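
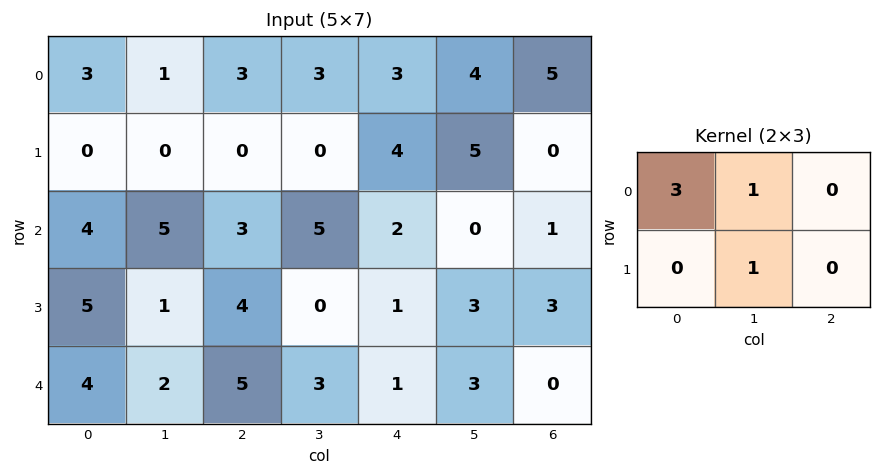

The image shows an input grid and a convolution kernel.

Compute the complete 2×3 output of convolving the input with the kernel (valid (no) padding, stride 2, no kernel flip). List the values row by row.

10 12 18
18 14 9

Output[0,0]: The receptive field on the input at this output position is [3 1 3 / 0 0 0]. Elementwise product with the kernel and sum: 3·3 + 1·1 + 0·1.
Output[0,1]: The receptive field on the input at this output position is [3 3 3 / 0 0 4]. Elementwise product with the kernel and sum: 3·3 + 3·1 + 0·1.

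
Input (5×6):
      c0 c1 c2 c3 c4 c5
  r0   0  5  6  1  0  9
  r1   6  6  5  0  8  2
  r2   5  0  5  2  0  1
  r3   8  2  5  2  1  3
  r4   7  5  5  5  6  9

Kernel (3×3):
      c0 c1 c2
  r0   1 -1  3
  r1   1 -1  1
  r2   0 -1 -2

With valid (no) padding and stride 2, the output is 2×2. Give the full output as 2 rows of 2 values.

8 16
16 -10

Output[0,0]: The receptive field on the input at this output position is [0 5 6 / 6 6 5 / 5 0 5]. Elementwise product with the kernel and sum: 0·1 + 5·-1 + 6·3 + 6·1 + 6·-1 + 5·1 + 0·-1 + 5·-2.
Output[0,1]: The receptive field on the input at this output position is [6 1 0 / 5 0 8 / 5 2 0]. Elementwise product with the kernel and sum: 6·1 + 1·-1 + 0·3 + 5·1 + 0·-1 + 8·1 + 2·-1 + 0·-2.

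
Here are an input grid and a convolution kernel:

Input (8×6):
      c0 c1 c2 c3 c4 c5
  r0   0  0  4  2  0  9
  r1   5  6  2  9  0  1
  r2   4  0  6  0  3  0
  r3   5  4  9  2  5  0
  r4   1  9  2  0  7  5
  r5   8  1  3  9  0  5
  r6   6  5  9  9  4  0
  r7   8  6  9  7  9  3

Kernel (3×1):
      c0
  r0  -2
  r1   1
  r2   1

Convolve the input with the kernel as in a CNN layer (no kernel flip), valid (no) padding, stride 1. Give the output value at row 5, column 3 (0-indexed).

-2

The receptive field on the input at this output position is [9 / 9 / 7]. Elementwise product with the kernel and sum: 9·-2 + 9·1 + 7·1.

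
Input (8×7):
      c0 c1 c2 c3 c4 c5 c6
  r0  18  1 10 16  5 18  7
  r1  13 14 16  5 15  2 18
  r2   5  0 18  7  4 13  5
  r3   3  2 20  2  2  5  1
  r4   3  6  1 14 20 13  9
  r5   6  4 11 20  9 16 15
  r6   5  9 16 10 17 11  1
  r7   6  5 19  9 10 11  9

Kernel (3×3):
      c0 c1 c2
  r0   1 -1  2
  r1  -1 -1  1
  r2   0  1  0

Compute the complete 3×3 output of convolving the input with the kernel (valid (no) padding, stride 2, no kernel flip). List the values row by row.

Output[0,0]: The receptive field on the input at this output position is [18 1 10 / 13 14 16 / 5 0 18]. Elementwise product with the kernel and sum: 18·1 + 1·-1 + 10·2 + 13·-1 + 14·-1 + 16·1 + 0·1.
Output[0,1]: The receptive field on the input at this output position is [10 16 5 / 16 5 15 / 18 7 4]. Elementwise product with the kernel and sum: 10·1 + 16·-1 + 5·2 + 16·-1 + 5·-1 + 15·1 + 7·1.

26 5 15
62 13 8
9 15 26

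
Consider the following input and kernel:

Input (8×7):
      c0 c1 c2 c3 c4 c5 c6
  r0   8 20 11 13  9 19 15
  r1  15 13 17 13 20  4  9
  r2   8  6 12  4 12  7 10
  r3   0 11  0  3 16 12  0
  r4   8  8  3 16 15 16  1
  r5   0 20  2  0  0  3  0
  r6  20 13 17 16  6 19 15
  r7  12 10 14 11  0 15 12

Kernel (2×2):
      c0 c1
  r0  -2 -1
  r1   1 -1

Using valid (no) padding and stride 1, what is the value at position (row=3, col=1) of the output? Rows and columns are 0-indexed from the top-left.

The receptive field on the input at this output position is [11 0 / 8 3]. Elementwise product with the kernel and sum: 11·-2 + 0·-1 + 8·1 + 3·-1.

-17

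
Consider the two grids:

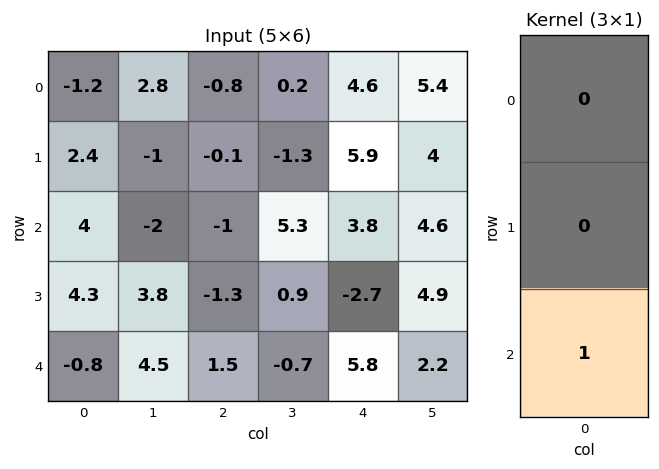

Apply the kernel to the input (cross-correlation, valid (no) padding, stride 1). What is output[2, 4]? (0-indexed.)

5.8

The receptive field on the input at this output position is [3.8 / -2.7 / 5.8]. Elementwise product with the kernel and sum: 5.8·1.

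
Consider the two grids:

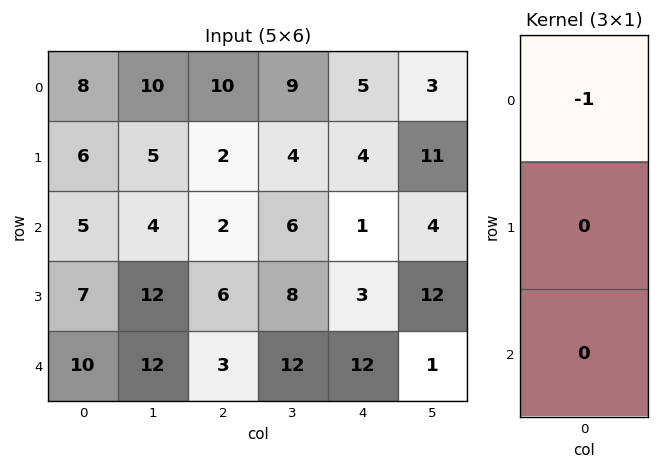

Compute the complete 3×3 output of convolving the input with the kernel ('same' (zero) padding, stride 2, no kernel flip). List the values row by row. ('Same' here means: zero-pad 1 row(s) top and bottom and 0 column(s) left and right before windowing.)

0 0 0
-6 -2 -4
-7 -6 -3

Output[0,0]: The receptive field on the zero-padded input at this output position is [0 / 8 / 6]. Elementwise product with the kernel and sum: 0·-1.
Output[0,1]: The receptive field on the zero-padded input at this output position is [0 / 10 / 2]. Elementwise product with the kernel and sum: 0·-1.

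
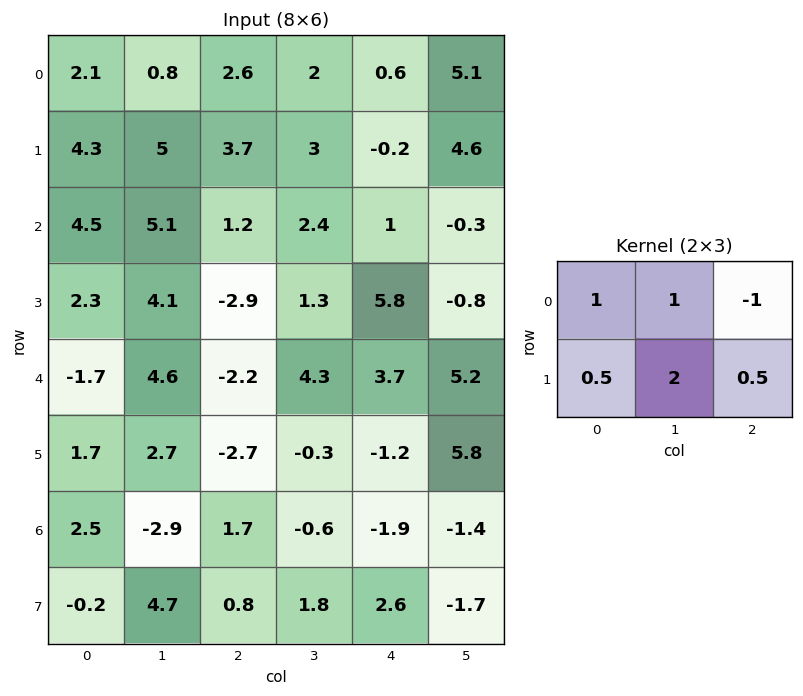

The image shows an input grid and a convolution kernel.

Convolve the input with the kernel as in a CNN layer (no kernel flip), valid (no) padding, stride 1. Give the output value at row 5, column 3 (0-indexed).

-12.1

The receptive field on the input at this output position is [-0.3 -1.2 5.8 / -0.6 -1.9 -1.4]. Elementwise product with the kernel and sum: -0.3·1 + -1.2·1 + 5.8·-1 + -0.6·0.5 + -1.9·2 + -1.4·0.5.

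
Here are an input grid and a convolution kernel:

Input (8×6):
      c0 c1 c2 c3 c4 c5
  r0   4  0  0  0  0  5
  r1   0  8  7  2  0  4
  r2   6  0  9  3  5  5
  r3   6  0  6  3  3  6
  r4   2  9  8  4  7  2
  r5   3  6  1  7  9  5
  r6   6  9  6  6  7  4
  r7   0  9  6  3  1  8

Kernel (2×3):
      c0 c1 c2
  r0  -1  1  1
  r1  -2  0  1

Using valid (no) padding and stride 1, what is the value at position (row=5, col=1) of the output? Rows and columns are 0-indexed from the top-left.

The receptive field on the input at this output position is [6 1 7 / 9 6 6]. Elementwise product with the kernel and sum: 6·-1 + 1·1 + 7·1 + 9·-2 + 6·1.

-10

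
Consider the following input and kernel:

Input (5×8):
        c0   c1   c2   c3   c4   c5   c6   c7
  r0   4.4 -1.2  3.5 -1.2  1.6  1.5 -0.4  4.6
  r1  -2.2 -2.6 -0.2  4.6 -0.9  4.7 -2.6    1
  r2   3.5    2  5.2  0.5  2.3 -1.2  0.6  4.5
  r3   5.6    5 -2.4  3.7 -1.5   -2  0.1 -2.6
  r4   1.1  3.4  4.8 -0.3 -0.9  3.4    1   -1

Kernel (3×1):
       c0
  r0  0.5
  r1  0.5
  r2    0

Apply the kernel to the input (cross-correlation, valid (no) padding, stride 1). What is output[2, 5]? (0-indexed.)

The receptive field on the input at this output position is [-1.2 / -2 / 3.4]. Elementwise product with the kernel and sum: -1.2·0.5 + -2·0.5.

-1.6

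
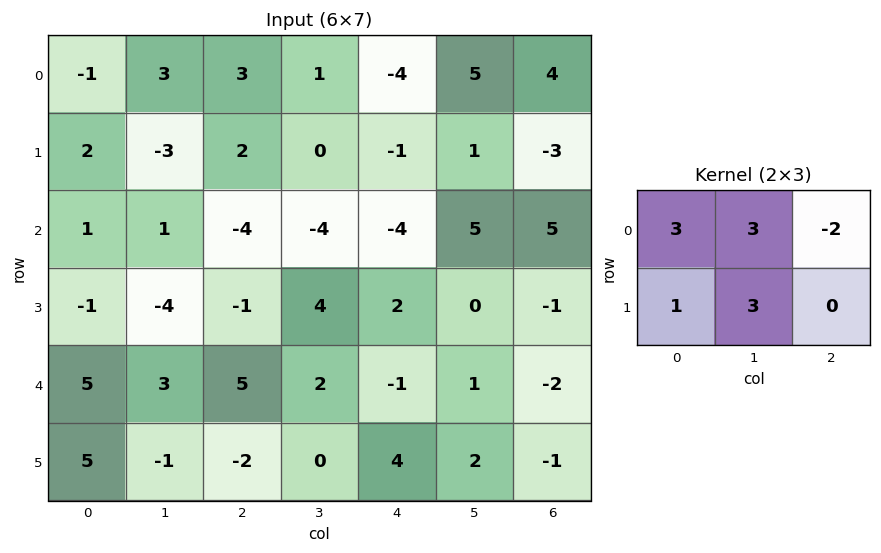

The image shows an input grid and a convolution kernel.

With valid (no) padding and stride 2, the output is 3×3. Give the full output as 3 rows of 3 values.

-7 22 -3
1 -5 -5
16 21 14

Output[0,0]: The receptive field on the input at this output position is [-1 3 3 / 2 -3 2]. Elementwise product with the kernel and sum: -1·3 + 3·3 + 3·-2 + 2·1 + -3·3.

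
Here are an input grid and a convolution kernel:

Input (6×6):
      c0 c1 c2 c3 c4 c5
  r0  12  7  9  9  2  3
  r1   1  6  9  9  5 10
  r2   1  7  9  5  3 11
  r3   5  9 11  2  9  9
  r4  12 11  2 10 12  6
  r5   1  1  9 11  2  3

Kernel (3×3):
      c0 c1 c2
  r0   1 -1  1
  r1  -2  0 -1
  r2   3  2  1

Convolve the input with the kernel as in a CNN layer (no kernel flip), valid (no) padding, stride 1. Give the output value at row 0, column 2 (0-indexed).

19

The receptive field on the input at this output position is [9 9 2 / 9 9 5 / 9 5 3]. Elementwise product with the kernel and sum: 9·1 + 9·-1 + 2·1 + 9·-2 + 5·-1 + 9·3 + 5·2 + 3·1.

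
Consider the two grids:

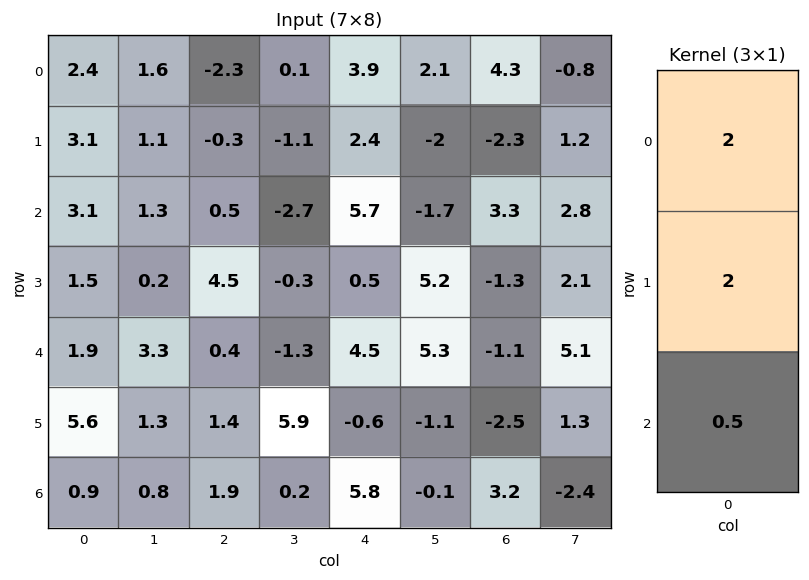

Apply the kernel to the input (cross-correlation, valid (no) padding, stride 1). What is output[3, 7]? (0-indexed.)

The receptive field on the input at this output position is [2.1 / 5.1 / 1.3]. Elementwise product with the kernel and sum: 2.1·2 + 5.1·2 + 1.3·0.5.

15.05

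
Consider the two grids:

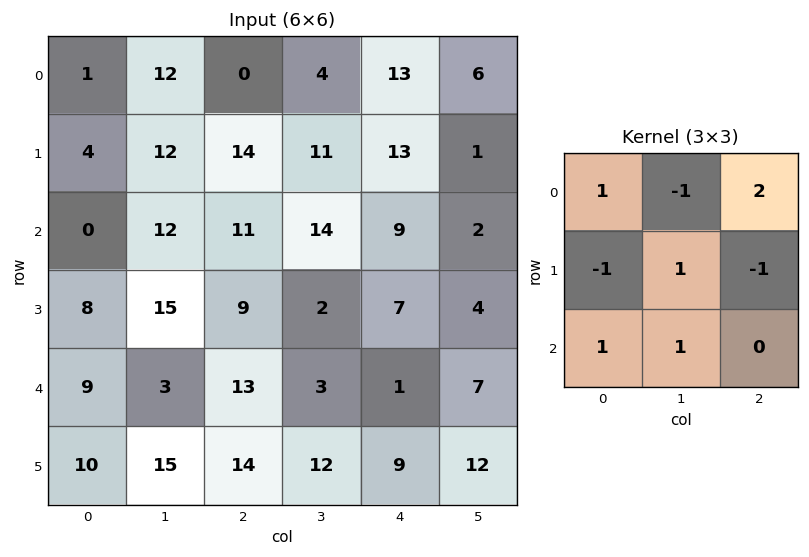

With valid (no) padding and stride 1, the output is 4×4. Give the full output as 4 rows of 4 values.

-5 34 31 27
44 29 34 2
20 37 17 14
17 46 36 15

Output[0,0]: The receptive field on the input at this output position is [1 12 0 / 4 12 14 / 0 12 11]. Elementwise product with the kernel and sum: 1·1 + 12·-1 + 0·2 + 4·-1 + 12·1 + 14·-1 + 0·1 + 12·1.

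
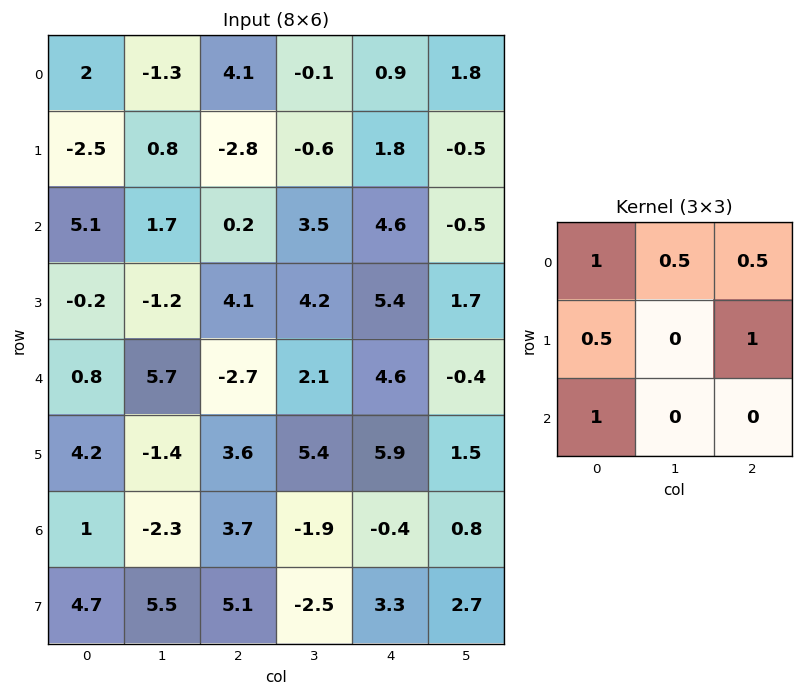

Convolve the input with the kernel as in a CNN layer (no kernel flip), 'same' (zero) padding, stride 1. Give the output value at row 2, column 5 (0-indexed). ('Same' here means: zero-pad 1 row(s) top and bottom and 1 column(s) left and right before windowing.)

The receptive field on the zero-padded input at this output position is [1.8 -0.5 0 / 4.6 -0.5 0 / 5.4 1.7 0]. Elementwise product with the kernel and sum: 1.8·1 + -0.5·0.5 + 0·0.5 + 4.6·0.5 + 0·1 + 5.4·1.

9.25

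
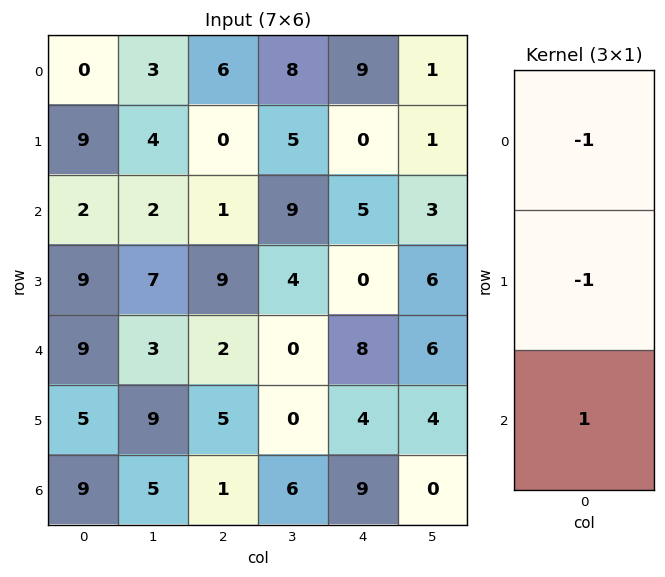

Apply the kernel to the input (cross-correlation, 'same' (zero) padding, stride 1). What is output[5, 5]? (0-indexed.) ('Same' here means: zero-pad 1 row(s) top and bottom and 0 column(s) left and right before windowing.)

The receptive field on the zero-padded input at this output position is [6 / 4 / 0]. Elementwise product with the kernel and sum: 6·-1 + 4·-1 + 0·1.

-10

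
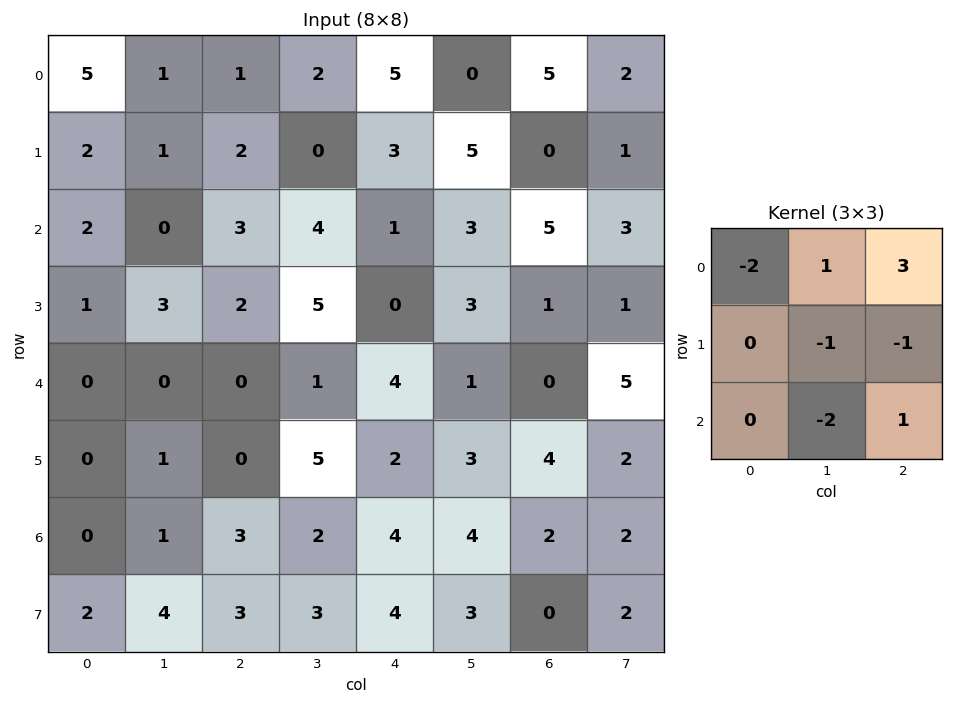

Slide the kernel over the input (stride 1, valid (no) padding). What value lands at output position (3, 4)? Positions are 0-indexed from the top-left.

The receptive field on the input at this output position is [0 3 1 / 4 1 0 / 2 3 4]. Elementwise product with the kernel and sum: 0·-2 + 3·1 + 1·3 + 1·-1 + 0·-1 + 3·-2 + 4·1.

3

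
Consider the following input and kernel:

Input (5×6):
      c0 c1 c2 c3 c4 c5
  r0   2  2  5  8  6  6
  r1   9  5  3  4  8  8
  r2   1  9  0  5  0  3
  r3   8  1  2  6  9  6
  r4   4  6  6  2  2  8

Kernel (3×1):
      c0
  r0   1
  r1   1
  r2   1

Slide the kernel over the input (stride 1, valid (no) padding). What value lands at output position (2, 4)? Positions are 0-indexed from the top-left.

The receptive field on the input at this output position is [0 / 9 / 2]. Elementwise product with the kernel and sum: 0·1 + 9·1 + 2·1.

11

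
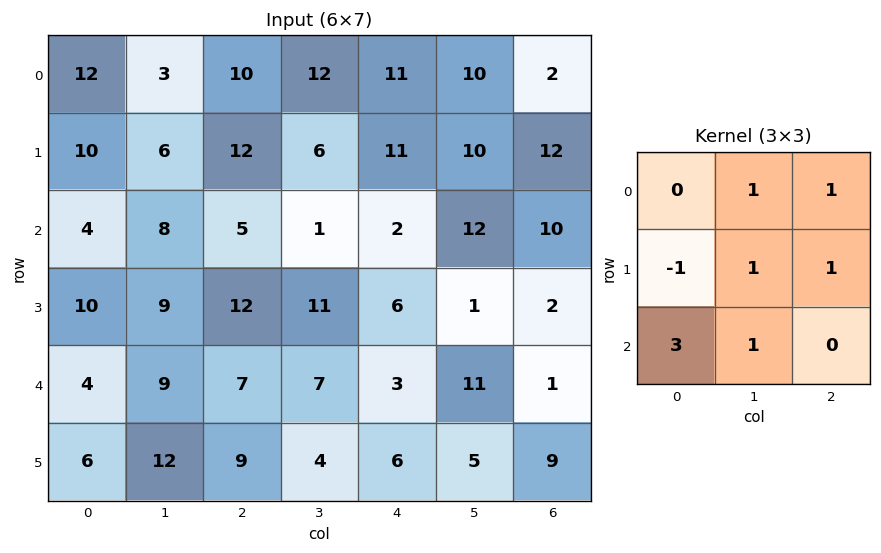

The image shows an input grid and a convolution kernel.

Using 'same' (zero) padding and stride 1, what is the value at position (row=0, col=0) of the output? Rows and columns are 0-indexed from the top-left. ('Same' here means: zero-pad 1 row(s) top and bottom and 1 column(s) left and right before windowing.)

25

The receptive field on the zero-padded input at this output position is [0 0 0 / 0 12 3 / 0 10 6]. Elementwise product with the kernel and sum: 0·1 + 0·1 + 0·-1 + 12·1 + 3·1 + 0·3 + 10·1.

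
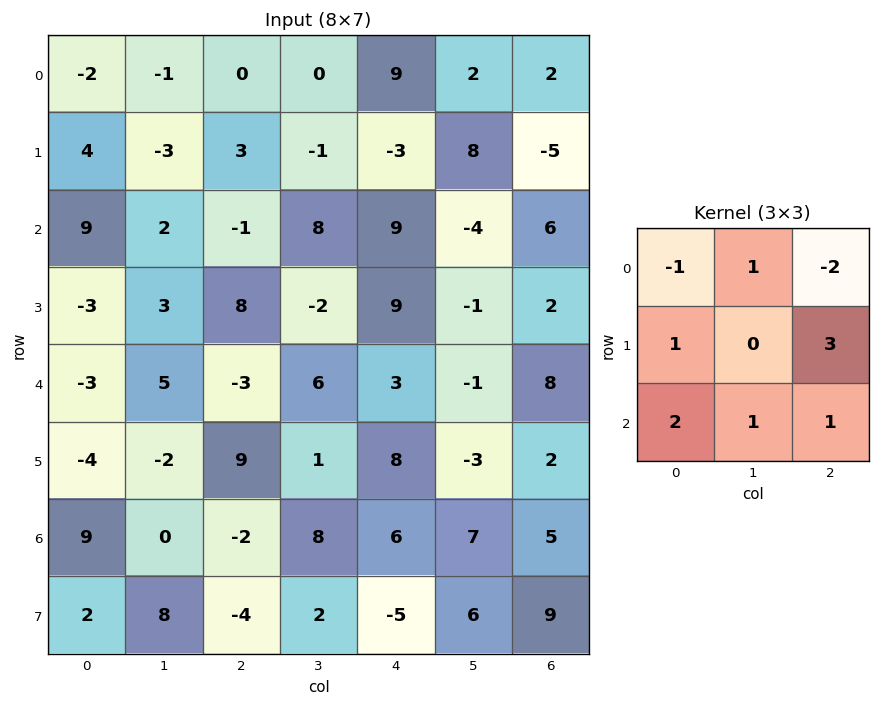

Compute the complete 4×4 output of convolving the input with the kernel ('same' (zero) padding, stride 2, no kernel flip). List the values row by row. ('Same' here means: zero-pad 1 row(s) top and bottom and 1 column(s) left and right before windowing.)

-2 -5 9 13
16 46 -18 -17
0 38 23 -2
10 47 47 33

Output[0,0]: The receptive field on the zero-padded input at this output position is [0 0 0 / 0 -2 -1 / 0 4 -3]. Elementwise product with the kernel and sum: 0·-1 + 0·1 + 0·-2 + 0·1 + -1·3 + 0·2 + 4·1 + -3·1.
Output[0,1]: The receptive field on the zero-padded input at this output position is [0 0 0 / -1 0 0 / -3 3 -1]. Elementwise product with the kernel and sum: 0·-1 + 0·1 + 0·-2 + -1·1 + 0·3 + -3·2 + 3·1 + -1·1.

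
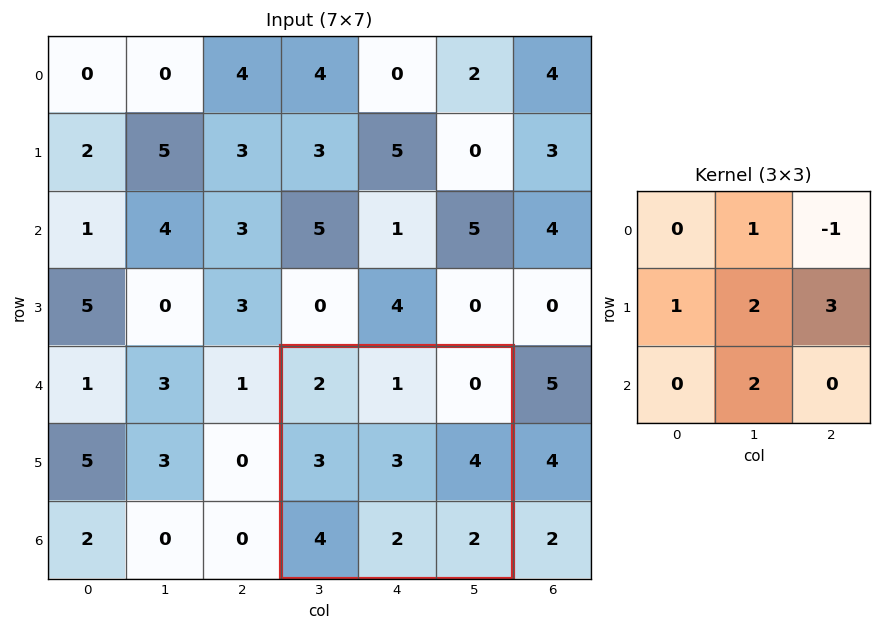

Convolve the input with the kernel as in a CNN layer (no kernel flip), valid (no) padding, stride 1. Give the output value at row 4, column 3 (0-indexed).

The receptive field on the input at this output position is [2 1 0 / 3 3 4 / 4 2 2]. Elementwise product with the kernel and sum: 1·1 + 0·-1 + 3·1 + 3·2 + 4·3 + 2·2.

26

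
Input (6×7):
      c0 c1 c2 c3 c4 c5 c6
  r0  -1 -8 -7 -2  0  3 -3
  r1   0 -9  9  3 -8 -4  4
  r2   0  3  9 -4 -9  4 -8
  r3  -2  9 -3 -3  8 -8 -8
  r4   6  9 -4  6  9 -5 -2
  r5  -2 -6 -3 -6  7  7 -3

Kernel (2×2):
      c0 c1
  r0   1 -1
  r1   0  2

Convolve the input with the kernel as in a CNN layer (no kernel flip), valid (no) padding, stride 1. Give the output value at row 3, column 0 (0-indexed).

The receptive field on the input at this output position is [-2 9 / 6 9]. Elementwise product with the kernel and sum: -2·1 + 9·-1 + 9·2.

7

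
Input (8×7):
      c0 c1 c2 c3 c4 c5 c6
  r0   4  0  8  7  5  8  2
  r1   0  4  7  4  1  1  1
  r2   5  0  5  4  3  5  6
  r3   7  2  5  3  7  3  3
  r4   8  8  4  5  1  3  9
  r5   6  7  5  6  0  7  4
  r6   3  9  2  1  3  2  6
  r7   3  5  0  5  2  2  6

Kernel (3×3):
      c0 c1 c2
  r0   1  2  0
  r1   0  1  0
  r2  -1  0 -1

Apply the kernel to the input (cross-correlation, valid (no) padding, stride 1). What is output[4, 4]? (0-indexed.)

5

The receptive field on the input at this output position is [1 3 9 / 0 7 4 / 3 2 6]. Elementwise product with the kernel and sum: 1·1 + 3·2 + 7·1 + 3·-1 + 6·-1.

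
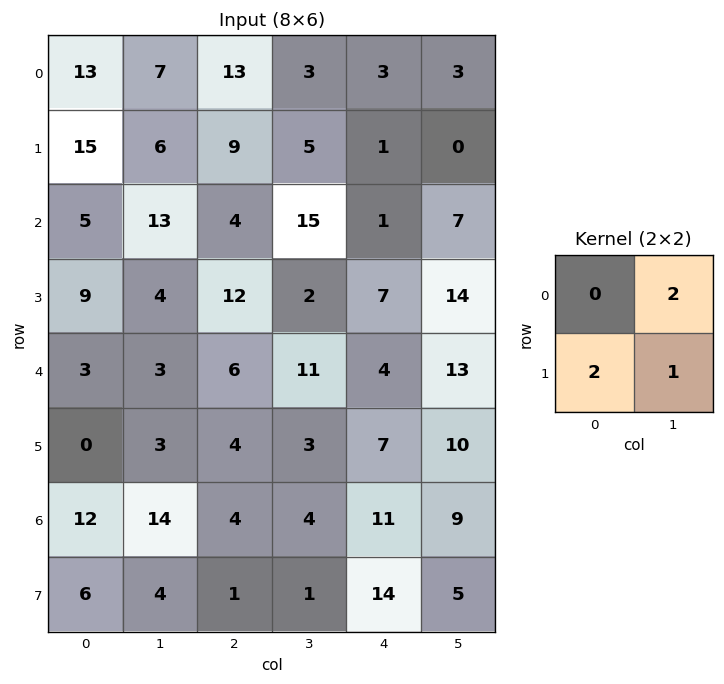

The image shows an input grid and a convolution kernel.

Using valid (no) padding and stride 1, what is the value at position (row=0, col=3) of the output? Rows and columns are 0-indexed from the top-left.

17

The receptive field on the input at this output position is [3 3 / 5 1]. Elementwise product with the kernel and sum: 3·2 + 5·2 + 1·1.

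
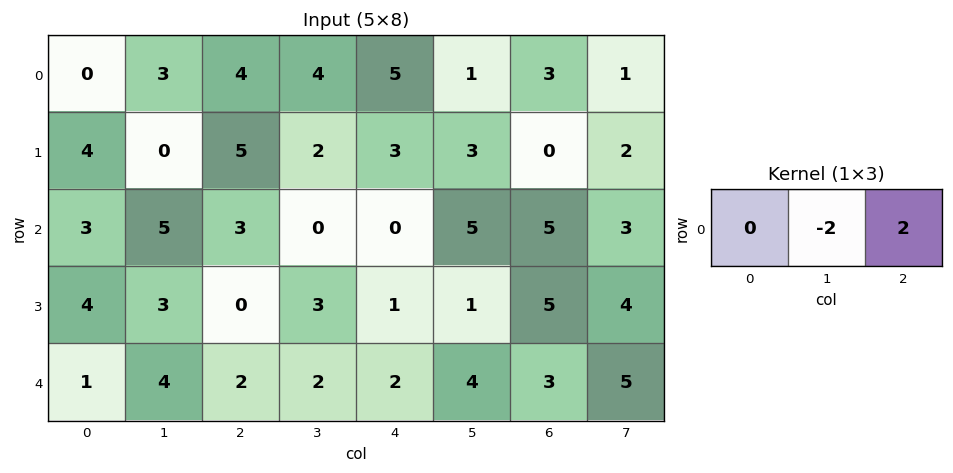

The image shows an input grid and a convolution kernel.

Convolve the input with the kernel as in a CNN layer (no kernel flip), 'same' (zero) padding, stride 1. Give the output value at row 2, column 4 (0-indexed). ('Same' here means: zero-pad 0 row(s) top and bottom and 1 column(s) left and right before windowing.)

The receptive field on the zero-padded input at this output position is [0 0 5]. Elementwise product with the kernel and sum: 0·-2 + 5·2.

10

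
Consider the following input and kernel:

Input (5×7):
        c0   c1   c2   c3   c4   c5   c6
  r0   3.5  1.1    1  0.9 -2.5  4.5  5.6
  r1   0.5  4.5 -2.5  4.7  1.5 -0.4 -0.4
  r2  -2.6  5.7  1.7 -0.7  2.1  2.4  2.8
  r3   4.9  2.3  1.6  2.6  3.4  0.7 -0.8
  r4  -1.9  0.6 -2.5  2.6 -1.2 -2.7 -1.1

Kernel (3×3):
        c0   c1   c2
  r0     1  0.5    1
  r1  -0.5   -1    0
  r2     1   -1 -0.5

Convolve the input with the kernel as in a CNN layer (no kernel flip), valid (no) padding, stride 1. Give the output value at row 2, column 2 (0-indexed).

The receptive field on the input at this output position is [1.7 -0.7 2.1 / 1.6 2.6 3.4 / -2.5 2.6 -1.2]. Elementwise product with the kernel and sum: 1.7·1 + -0.7·0.5 + 2.1·1 + 1.6·-0.5 + 2.6·-1 + -2.5·1 + 2.6·-1 + -1.2·-0.5.

-4.45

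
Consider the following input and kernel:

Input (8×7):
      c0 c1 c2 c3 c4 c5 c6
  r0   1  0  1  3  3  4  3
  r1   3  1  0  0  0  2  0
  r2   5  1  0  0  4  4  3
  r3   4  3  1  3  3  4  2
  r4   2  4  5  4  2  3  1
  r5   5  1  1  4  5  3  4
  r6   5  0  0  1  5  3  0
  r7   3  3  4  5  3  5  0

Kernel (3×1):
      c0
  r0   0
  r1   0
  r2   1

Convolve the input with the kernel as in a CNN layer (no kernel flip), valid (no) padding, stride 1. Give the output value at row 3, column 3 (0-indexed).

4

The receptive field on the input at this output position is [3 / 4 / 4]. Elementwise product with the kernel and sum: 4·1.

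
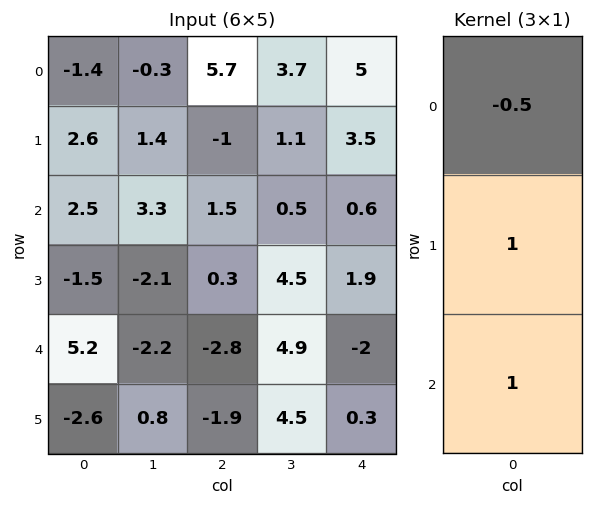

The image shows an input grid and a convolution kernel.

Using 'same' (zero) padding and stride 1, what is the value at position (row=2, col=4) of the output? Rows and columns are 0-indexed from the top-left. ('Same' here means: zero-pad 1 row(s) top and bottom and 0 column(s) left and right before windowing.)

0.75

The receptive field on the zero-padded input at this output position is [3.5 / 0.6 / 1.9]. Elementwise product with the kernel and sum: 3.5·-0.5 + 0.6·1 + 1.9·1.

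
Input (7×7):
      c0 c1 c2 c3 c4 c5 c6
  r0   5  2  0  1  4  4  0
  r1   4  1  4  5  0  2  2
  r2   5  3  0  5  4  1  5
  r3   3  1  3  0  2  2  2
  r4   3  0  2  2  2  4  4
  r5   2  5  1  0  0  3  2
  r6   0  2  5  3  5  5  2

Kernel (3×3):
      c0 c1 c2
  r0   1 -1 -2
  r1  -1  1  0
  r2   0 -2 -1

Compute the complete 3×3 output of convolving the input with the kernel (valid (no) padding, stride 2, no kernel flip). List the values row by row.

-6 -22 -5
-2 -22 -19
-7 -16 -19

Output[0,0]: The receptive field on the input at this output position is [5 2 0 / 4 1 4 / 5 3 0]. Elementwise product with the kernel and sum: 5·1 + 2·-1 + 0·-2 + 4·-1 + 1·1 + 3·-2 + 0·-1.
Output[0,1]: The receptive field on the input at this output position is [0 1 4 / 4 5 0 / 0 5 4]. Elementwise product with the kernel and sum: 0·1 + 1·-1 + 4·-2 + 4·-1 + 5·1 + 5·-2 + 4·-1.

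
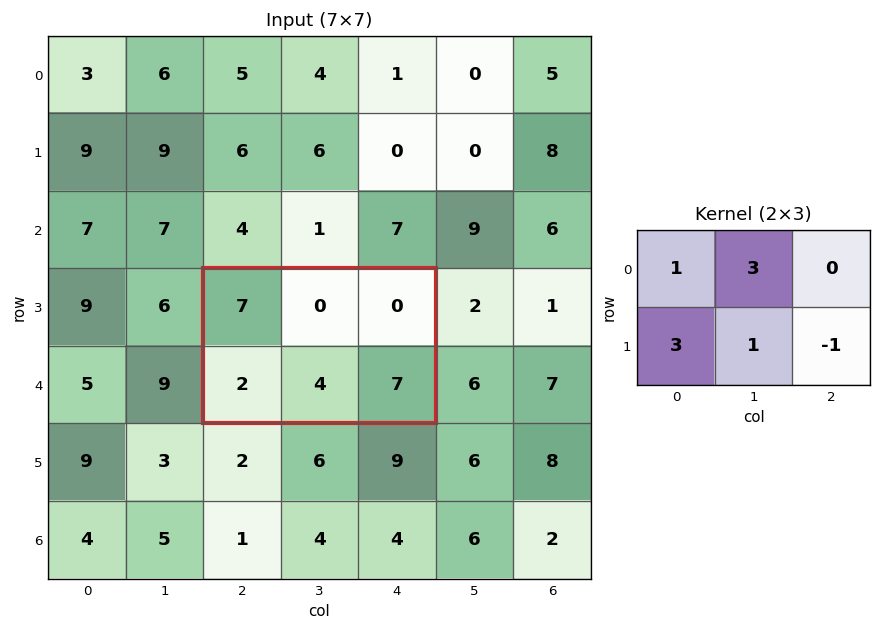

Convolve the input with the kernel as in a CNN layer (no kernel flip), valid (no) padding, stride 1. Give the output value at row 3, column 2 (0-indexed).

10

The receptive field on the input at this output position is [7 0 0 / 2 4 7]. Elementwise product with the kernel and sum: 7·1 + 0·3 + 2·3 + 4·1 + 7·-1.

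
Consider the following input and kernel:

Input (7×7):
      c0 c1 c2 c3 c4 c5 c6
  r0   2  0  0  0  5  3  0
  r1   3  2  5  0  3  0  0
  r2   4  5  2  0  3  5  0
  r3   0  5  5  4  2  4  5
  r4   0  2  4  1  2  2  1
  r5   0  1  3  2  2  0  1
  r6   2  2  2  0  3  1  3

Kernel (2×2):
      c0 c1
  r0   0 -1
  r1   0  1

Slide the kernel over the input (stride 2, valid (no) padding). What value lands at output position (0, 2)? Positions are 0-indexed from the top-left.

The receptive field on the input at this output position is [5 3 / 3 0]. Elementwise product with the kernel and sum: 3·-1 + 0·1.

-3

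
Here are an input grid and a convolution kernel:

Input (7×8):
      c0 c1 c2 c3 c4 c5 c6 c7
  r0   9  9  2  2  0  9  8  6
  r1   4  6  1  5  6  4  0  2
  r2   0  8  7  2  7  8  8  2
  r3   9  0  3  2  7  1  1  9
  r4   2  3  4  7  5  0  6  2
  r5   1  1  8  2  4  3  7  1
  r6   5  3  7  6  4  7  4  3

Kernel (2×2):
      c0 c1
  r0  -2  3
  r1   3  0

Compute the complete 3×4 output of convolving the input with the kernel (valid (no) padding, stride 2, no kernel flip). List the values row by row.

Output[0,0]: The receptive field on the input at this output position is [9 9 / 4 6]. Elementwise product with the kernel and sum: 9·-2 + 9·3 + 4·3.
Output[0,1]: The receptive field on the input at this output position is [2 2 / 1 5]. Elementwise product with the kernel and sum: 2·-2 + 2·3 + 1·3.

21 5 45 2
51 1 31 -7
8 37 2 15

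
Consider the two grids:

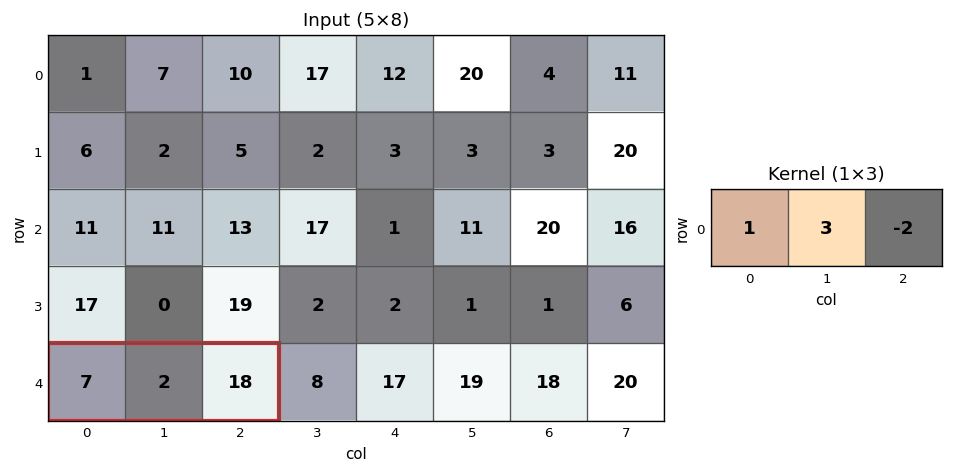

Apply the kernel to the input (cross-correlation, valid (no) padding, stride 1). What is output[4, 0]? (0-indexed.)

The receptive field on the input at this output position is [7 2 18]. Elementwise product with the kernel and sum: 7·1 + 2·3 + 18·-2.

-23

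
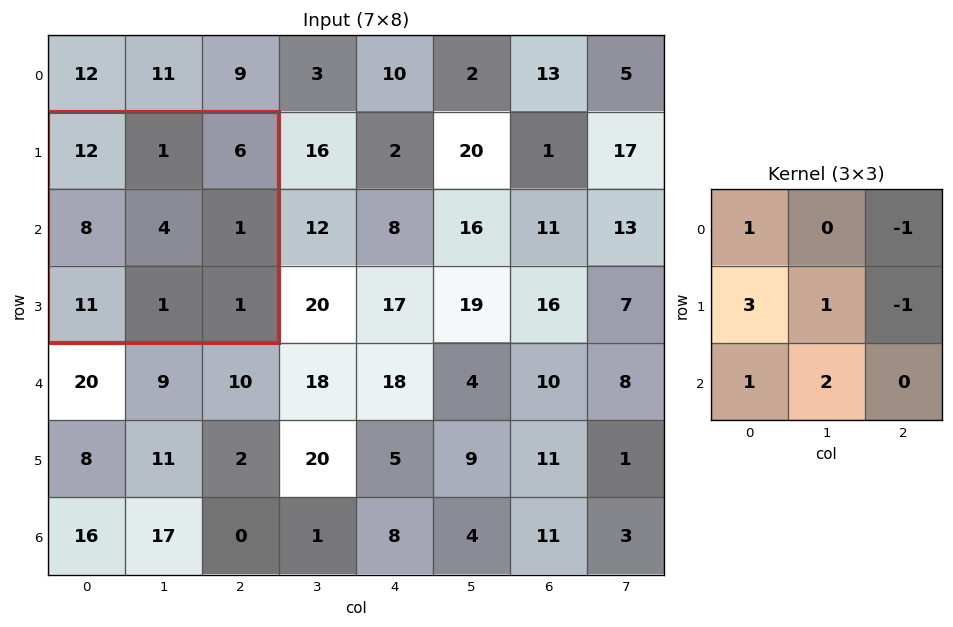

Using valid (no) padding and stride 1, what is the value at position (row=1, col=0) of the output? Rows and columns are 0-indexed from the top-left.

46

The receptive field on the input at this output position is [12 1 6 / 8 4 1 / 11 1 1]. Elementwise product with the kernel and sum: 12·1 + 6·-1 + 8·3 + 4·1 + 1·-1 + 11·1 + 1·2.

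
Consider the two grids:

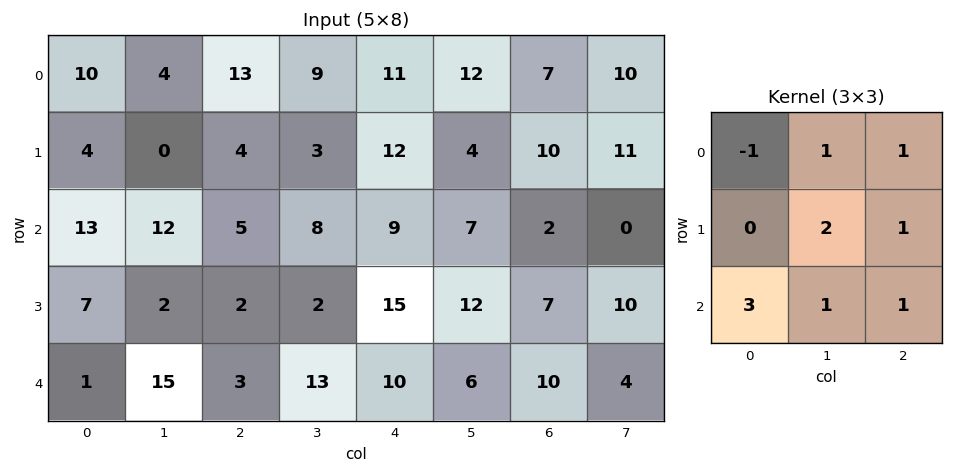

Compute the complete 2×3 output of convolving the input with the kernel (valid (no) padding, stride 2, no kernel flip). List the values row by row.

67 57 62
31 63 77

Output[0,0]: The receptive field on the input at this output position is [10 4 13 / 4 0 4 / 13 12 5]. Elementwise product with the kernel and sum: 10·-1 + 4·1 + 13·1 + 0·2 + 4·1 + 13·3 + 12·1 + 5·1.
Output[0,1]: The receptive field on the input at this output position is [13 9 11 / 4 3 12 / 5 8 9]. Elementwise product with the kernel and sum: 13·-1 + 9·1 + 11·1 + 3·2 + 12·1 + 5·3 + 8·1 + 9·1.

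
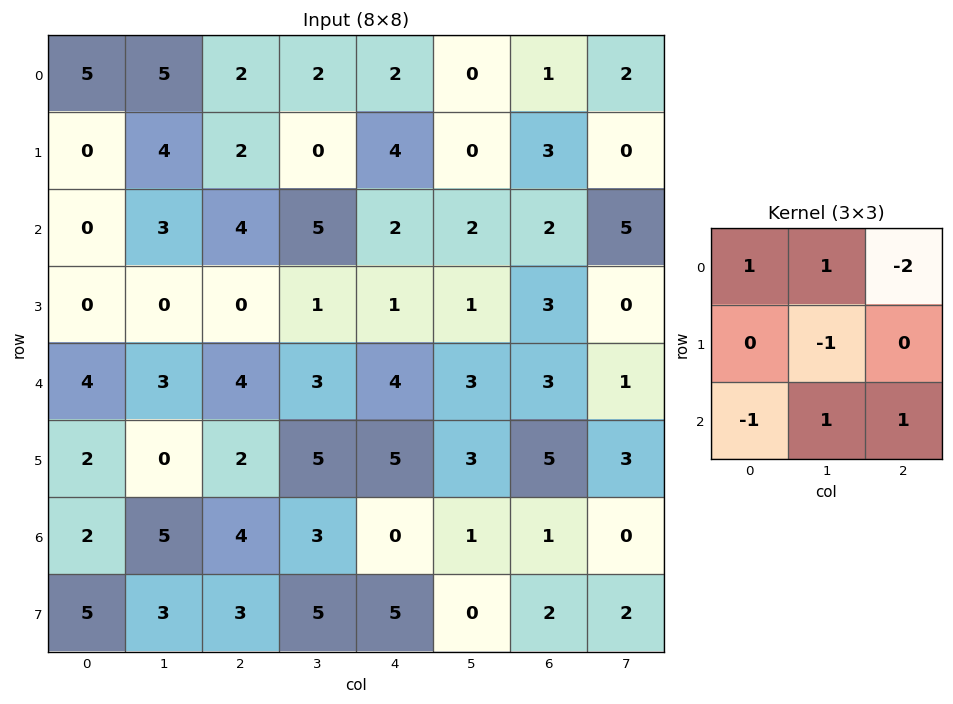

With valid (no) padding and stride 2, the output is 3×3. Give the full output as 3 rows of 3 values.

9 3 2
-2 7 1
6 -7 0

Output[0,0]: The receptive field on the input at this output position is [5 5 2 / 0 4 2 / 0 3 4]. Elementwise product with the kernel and sum: 5·1 + 5·1 + 2·-2 + 4·-1 + 0·-1 + 3·1 + 4·1.
Output[0,1]: The receptive field on the input at this output position is [2 2 2 / 2 0 4 / 4 5 2]. Elementwise product with the kernel and sum: 2·1 + 2·1 + 2·-2 + 0·-1 + 4·-1 + 5·1 + 2·1.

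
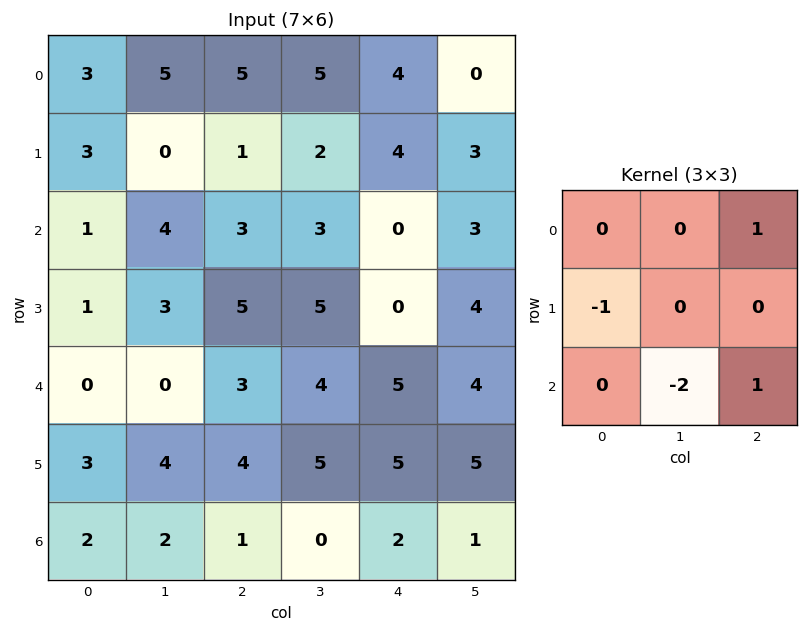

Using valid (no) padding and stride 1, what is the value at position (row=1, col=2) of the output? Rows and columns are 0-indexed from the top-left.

The receptive field on the input at this output position is [1 2 4 / 3 3 0 / 5 5 0]. Elementwise product with the kernel and sum: 4·1 + 3·-1 + 5·-2 + 0·1.

-9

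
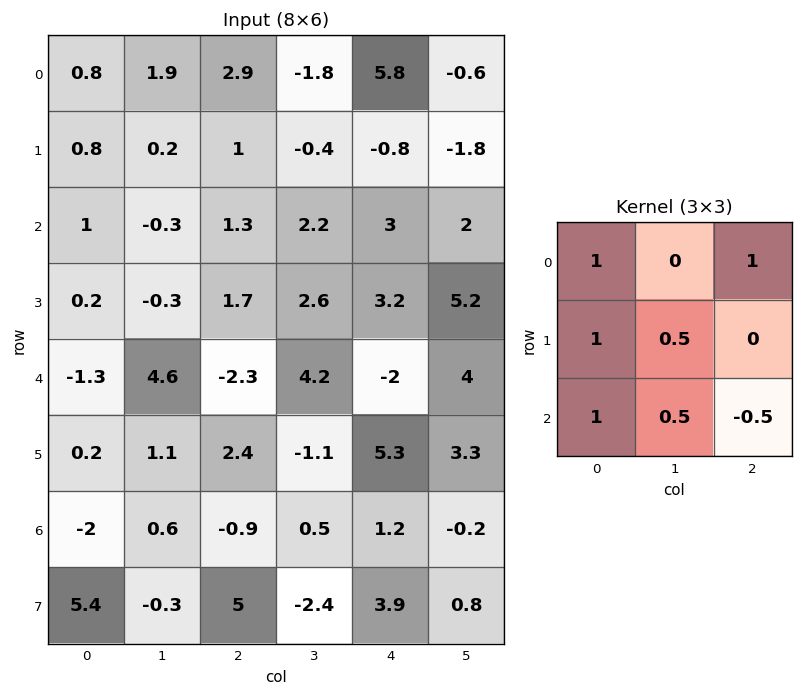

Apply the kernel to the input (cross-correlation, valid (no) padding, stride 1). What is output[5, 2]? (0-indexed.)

The receptive field on the input at this output position is [2.4 -1.1 5.3 / -0.9 0.5 1.2 / 5 -2.4 3.9]. Elementwise product with the kernel and sum: 2.4·1 + 5.3·1 + -0.9·1 + 0.5·0.5 + 5·1 + -2.4·0.5 + 3.9·-0.5.

8.9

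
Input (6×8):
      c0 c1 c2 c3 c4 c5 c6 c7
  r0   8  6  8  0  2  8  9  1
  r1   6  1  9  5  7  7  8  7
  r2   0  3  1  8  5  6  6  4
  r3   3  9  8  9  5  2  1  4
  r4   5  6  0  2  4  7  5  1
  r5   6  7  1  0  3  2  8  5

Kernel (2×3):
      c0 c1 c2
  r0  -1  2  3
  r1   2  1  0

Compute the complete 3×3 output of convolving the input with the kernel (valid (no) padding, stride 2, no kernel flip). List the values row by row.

41 21 62
24 55 37
26 18 33

Output[0,0]: The receptive field on the input at this output position is [8 6 8 / 6 1 9]. Elementwise product with the kernel and sum: 8·-1 + 6·2 + 8·3 + 6·2 + 1·1.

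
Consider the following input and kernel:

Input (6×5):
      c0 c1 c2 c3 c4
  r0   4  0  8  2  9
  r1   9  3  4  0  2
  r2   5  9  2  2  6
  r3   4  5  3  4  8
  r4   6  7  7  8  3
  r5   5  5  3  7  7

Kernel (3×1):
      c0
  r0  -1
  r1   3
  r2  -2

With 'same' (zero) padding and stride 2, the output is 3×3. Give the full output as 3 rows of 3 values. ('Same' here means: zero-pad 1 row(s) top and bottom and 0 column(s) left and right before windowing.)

Output[0,0]: The receptive field on the zero-padded input at this output position is [0 / 4 / 9]. Elementwise product with the kernel and sum: 0·-1 + 4·3 + 9·-2.

-6 16 23
-2 -4 0
4 12 -13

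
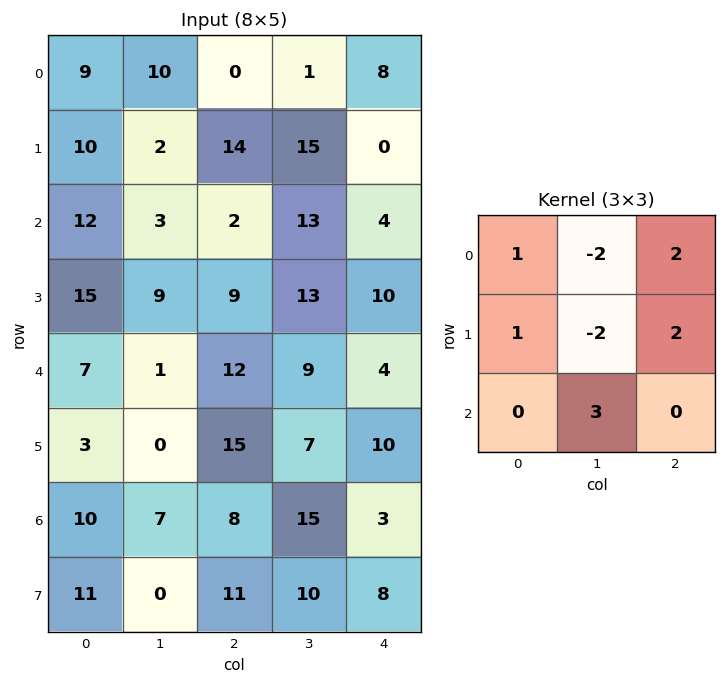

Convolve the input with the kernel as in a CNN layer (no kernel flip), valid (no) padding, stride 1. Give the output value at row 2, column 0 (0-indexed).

28

The receptive field on the input at this output position is [12 3 2 / 15 9 9 / 7 1 12]. Elementwise product with the kernel and sum: 12·1 + 3·-2 + 2·2 + 15·1 + 9·-2 + 9·2 + 1·3.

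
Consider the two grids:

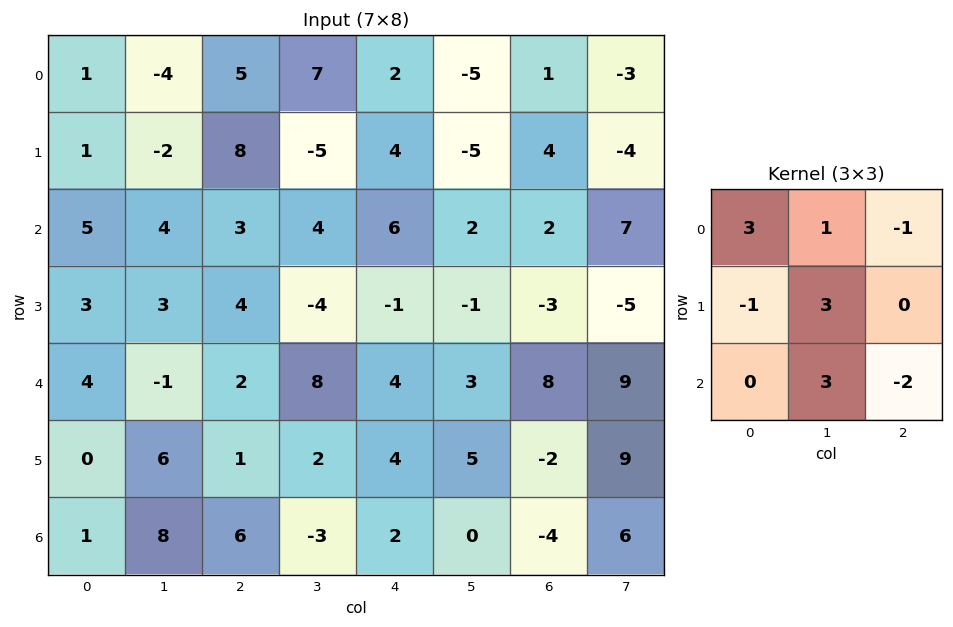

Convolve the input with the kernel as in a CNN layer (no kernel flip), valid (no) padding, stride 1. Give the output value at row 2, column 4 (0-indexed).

9

The receptive field on the input at this output position is [6 2 2 / -1 -1 -3 / 4 3 8]. Elementwise product with the kernel and sum: 6·3 + 2·1 + 2·-1 + -1·-1 + -1·3 + 3·3 + 8·-2.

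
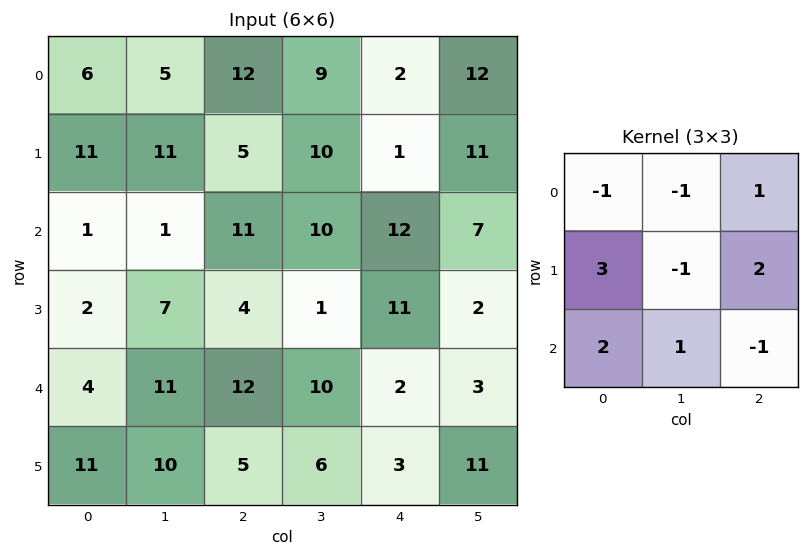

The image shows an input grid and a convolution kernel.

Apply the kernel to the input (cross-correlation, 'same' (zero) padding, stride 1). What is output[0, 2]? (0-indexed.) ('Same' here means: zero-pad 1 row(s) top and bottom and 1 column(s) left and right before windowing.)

38

The receptive field on the zero-padded input at this output position is [0 0 0 / 5 12 9 / 11 5 10]. Elementwise product with the kernel and sum: 0·-1 + 0·-1 + 0·1 + 5·3 + 12·-1 + 9·2 + 11·2 + 5·1 + 10·-1.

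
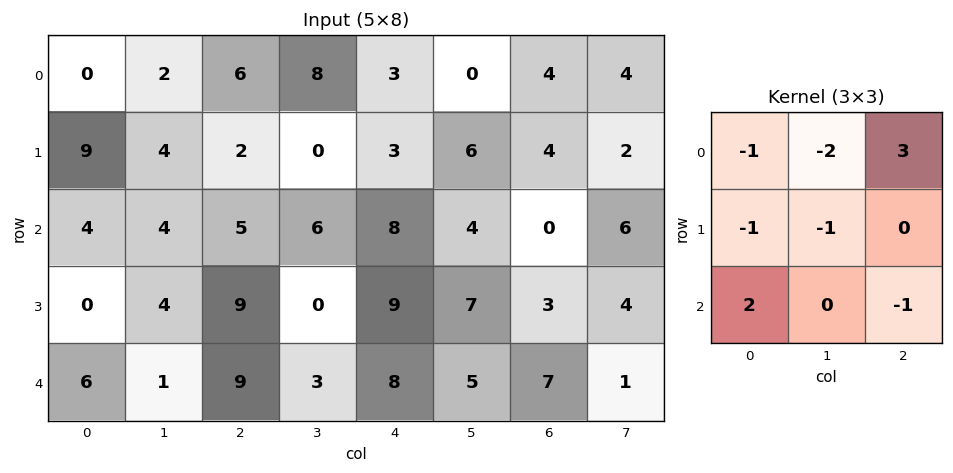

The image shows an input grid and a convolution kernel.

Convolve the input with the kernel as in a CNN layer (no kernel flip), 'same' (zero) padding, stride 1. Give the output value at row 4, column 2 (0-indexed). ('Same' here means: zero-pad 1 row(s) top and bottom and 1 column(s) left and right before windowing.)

The receptive field on the zero-padded input at this output position is [4 9 0 / 1 9 3 / 0 0 0]. Elementwise product with the kernel and sum: 4·-1 + 9·-2 + 0·3 + 1·-1 + 9·-1 + 0·2 + 0·-1.

-32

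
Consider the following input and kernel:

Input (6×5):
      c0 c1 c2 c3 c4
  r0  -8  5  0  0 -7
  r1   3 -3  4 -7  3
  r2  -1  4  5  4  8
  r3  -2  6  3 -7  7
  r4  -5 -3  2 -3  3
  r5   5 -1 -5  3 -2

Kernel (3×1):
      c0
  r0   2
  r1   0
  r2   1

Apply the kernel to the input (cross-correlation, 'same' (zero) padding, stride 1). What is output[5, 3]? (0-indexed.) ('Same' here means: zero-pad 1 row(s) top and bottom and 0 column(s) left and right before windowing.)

-6

The receptive field on the zero-padded input at this output position is [-3 / 3 / 0]. Elementwise product with the kernel and sum: -3·2 + 0·1.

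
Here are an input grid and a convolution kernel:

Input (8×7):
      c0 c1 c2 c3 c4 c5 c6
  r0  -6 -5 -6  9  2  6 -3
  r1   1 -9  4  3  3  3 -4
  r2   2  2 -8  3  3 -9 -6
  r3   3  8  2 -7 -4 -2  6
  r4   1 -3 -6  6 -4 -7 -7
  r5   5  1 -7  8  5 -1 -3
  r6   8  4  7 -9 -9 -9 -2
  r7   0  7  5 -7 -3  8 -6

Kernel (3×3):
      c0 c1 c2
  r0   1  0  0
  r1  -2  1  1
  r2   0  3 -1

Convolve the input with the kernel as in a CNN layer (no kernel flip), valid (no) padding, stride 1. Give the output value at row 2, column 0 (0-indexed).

The receptive field on the input at this output position is [2 2 -8 / 3 8 2 / 1 -3 -6]. Elementwise product with the kernel and sum: 2·1 + 3·-2 + 8·1 + 2·1 + -3·3 + -6·-1.

3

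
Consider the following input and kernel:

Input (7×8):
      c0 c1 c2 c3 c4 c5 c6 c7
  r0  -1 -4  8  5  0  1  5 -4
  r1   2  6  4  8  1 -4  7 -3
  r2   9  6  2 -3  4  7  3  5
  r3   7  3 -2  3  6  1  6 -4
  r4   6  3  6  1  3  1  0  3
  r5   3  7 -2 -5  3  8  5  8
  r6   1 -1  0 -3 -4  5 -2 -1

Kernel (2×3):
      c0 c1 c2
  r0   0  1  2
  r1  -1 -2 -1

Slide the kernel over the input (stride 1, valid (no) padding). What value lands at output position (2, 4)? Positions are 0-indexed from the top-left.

-1

The receptive field on the input at this output position is [4 7 3 / 6 1 6]. Elementwise product with the kernel and sum: 7·1 + 3·2 + 6·-1 + 1·-2 + 6·-1.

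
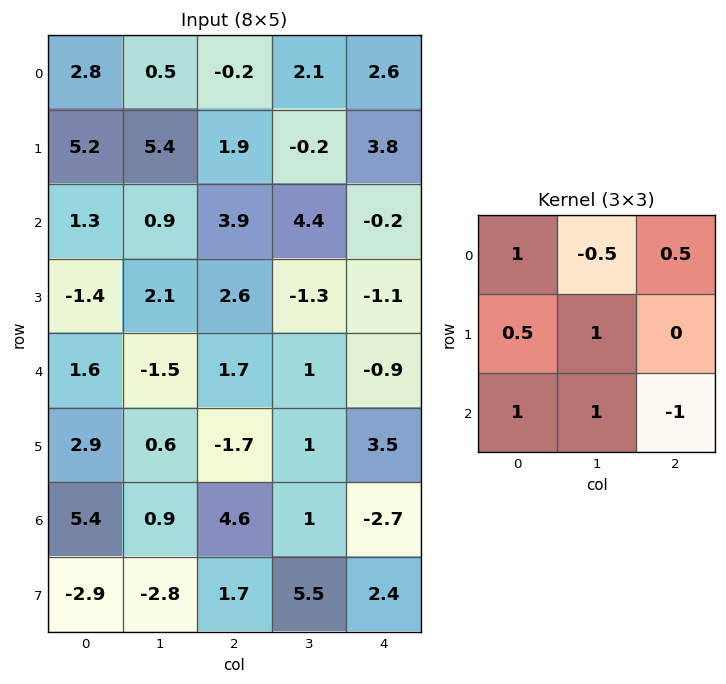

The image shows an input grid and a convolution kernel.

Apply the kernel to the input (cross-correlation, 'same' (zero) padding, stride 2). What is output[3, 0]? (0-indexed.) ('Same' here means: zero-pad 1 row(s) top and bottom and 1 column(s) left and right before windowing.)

The receptive field on the zero-padded input at this output position is [0 2.9 0.6 / 0 5.4 0.9 / 0 -2.9 -2.8]. Elementwise product with the kernel and sum: 0·1 + 2.9·-0.5 + 0.6·0.5 + 0·0.5 + 5.4·1 + 0·1 + -2.9·1 + -2.8·-1.

4.15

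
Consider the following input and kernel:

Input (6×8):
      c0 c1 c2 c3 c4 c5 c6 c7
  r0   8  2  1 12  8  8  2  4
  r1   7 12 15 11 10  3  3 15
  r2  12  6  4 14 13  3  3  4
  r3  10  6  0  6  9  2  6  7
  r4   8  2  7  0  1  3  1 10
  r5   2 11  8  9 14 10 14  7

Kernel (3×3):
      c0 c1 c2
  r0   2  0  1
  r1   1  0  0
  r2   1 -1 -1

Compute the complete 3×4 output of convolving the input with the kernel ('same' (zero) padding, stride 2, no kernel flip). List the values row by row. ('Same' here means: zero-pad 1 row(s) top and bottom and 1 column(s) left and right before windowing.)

-19 -12 10 -7
-4 41 34 13
-7 14 -1 3

Output[0,0]: The receptive field on the zero-padded input at this output position is [0 0 0 / 0 8 2 / 0 7 12]. Elementwise product with the kernel and sum: 0·2 + 0·1 + 0·1 + 0·1 + 7·-1 + 12·-1.
Output[0,1]: The receptive field on the zero-padded input at this output position is [0 0 0 / 2 1 12 / 12 15 11]. Elementwise product with the kernel and sum: 0·2 + 0·1 + 2·1 + 12·1 + 15·-1 + 11·-1.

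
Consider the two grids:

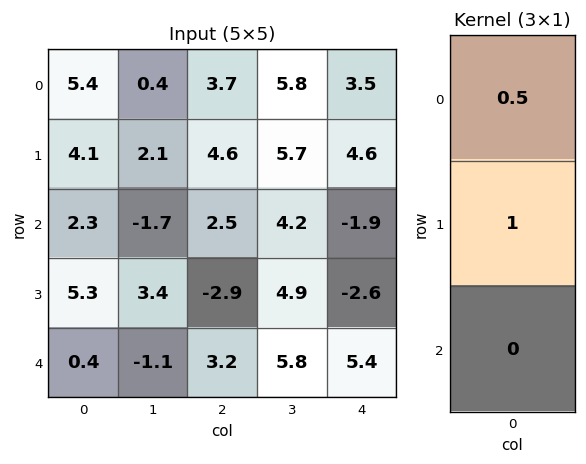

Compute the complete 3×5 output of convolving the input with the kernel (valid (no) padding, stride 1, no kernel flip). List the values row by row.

6.8 2.3 6.45 8.6 6.35
4.35 -0.65 4.8 7.05 0.4
6.45 2.55 -1.65 7 -3.55

Output[0,0]: The receptive field on the input at this output position is [5.4 / 4.1 / 2.3]. Elementwise product with the kernel and sum: 5.4·0.5 + 4.1·1.
Output[0,1]: The receptive field on the input at this output position is [0.4 / 2.1 / -1.7]. Elementwise product with the kernel and sum: 0.4·0.5 + 2.1·1.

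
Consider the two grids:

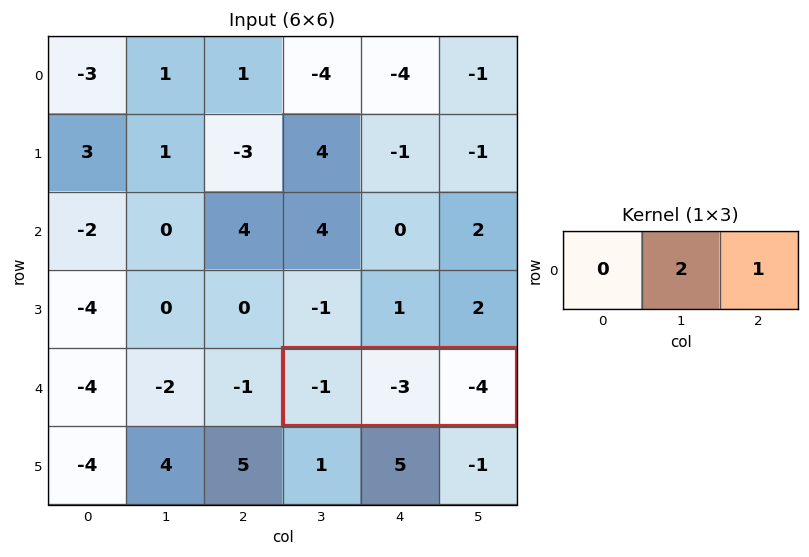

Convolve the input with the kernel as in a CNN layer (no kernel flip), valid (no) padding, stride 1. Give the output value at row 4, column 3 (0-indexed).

-10

The receptive field on the input at this output position is [-1 -3 -4]. Elementwise product with the kernel and sum: -3·2 + -4·1.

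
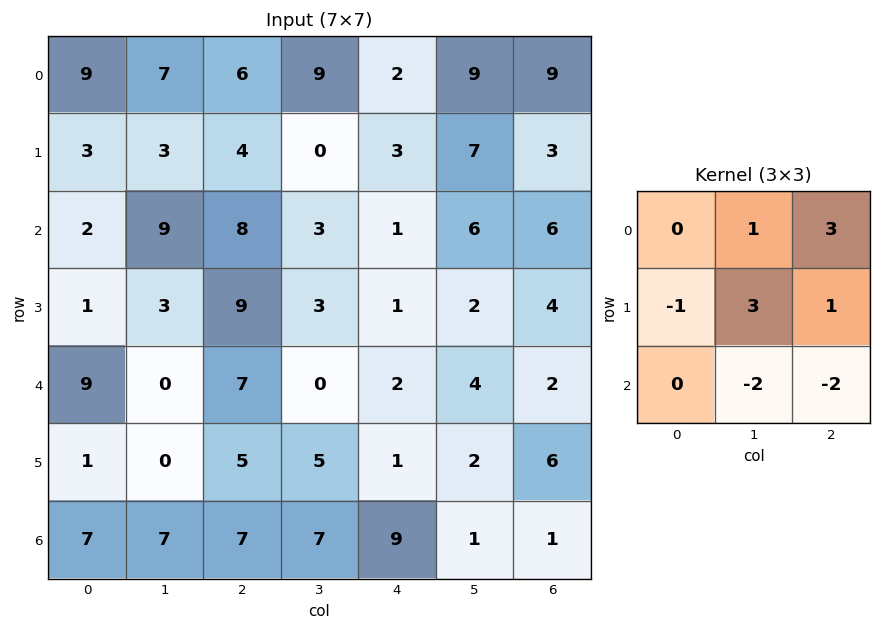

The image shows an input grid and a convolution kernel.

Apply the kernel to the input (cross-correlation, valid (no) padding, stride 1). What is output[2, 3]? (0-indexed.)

The receptive field on the input at this output position is [3 1 6 / 3 1 2 / 0 2 4]. Elementwise product with the kernel and sum: 1·1 + 6·3 + 3·-1 + 1·3 + 2·1 + 2·-2 + 4·-2.

9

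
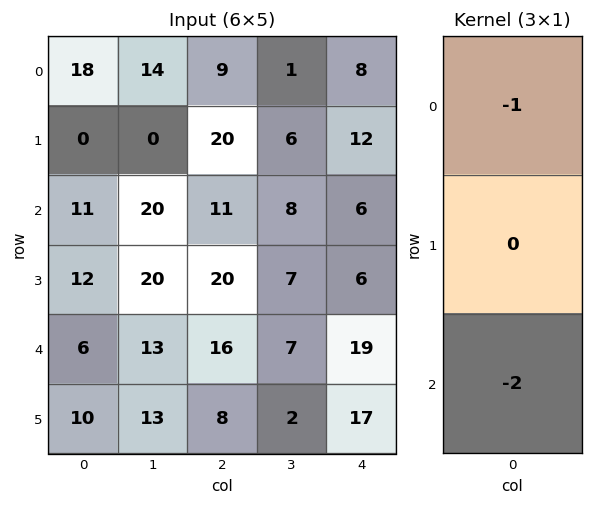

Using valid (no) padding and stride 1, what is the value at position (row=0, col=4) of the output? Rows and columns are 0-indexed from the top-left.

-20

The receptive field on the input at this output position is [8 / 12 / 6]. Elementwise product with the kernel and sum: 8·-1 + 6·-2.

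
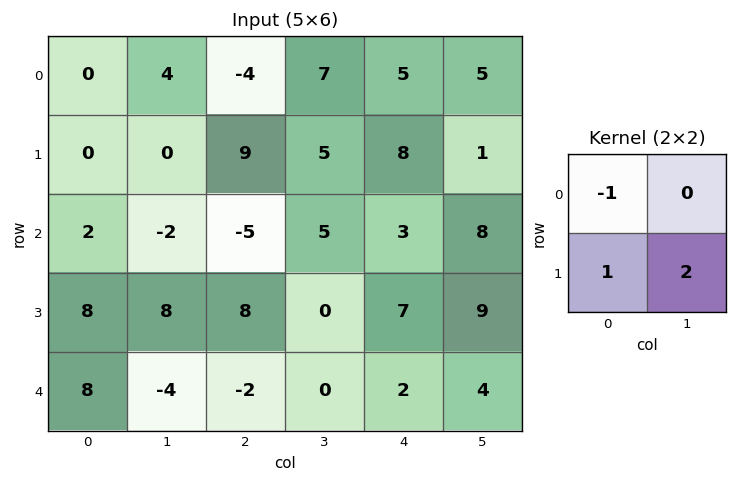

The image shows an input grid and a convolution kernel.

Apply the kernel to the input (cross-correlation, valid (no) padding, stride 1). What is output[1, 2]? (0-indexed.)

The receptive field on the input at this output position is [9 5 / -5 5]. Elementwise product with the kernel and sum: 9·-1 + -5·1 + 5·2.

-4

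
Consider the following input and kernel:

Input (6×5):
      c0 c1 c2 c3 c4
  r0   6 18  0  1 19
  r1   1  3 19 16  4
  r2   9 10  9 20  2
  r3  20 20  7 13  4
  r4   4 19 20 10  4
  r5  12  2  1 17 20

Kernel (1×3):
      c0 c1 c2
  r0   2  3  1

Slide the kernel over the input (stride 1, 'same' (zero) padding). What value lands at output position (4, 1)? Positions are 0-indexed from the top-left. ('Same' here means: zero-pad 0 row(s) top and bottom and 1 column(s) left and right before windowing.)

85

The receptive field on the zero-padded input at this output position is [4 19 20]. Elementwise product with the kernel and sum: 4·2 + 19·3 + 20·1.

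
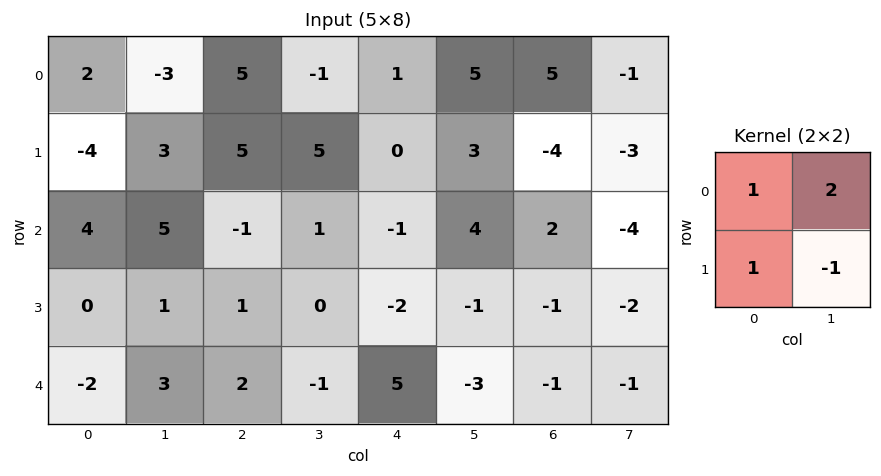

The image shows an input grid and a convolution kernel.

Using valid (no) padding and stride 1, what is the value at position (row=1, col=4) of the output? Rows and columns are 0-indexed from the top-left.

The receptive field on the input at this output position is [0 3 / -1 4]. Elementwise product with the kernel and sum: 0·1 + 3·2 + -1·1 + 4·-1.

1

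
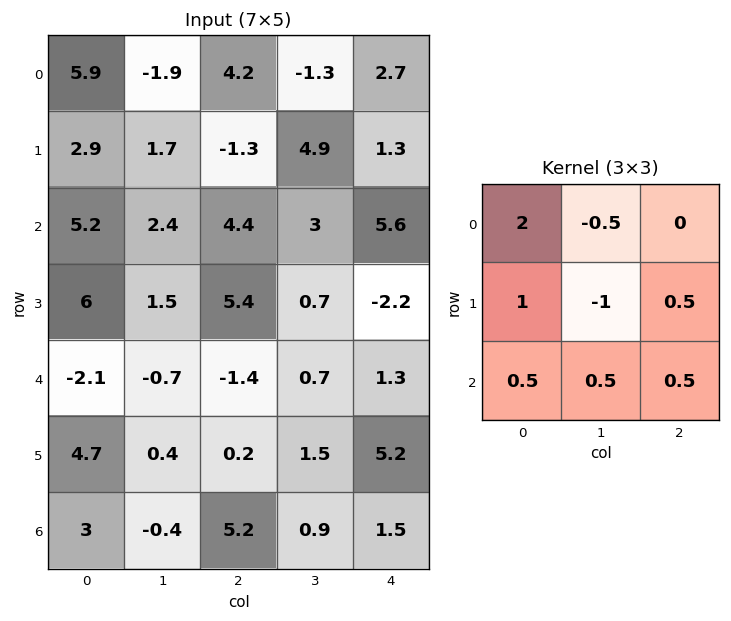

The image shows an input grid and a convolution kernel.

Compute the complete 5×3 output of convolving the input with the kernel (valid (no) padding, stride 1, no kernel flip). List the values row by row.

Output[0,0]: The receptive field on the input at this output position is [5.9 -1.9 4.2 / 2.9 1.7 -1.3 / 5.2 2.4 4.4]. Elementwise product with the kernel and sum: 5.9·2 + -1.9·-0.5 + 2.9·1 + 1.7·-1 + -1.3·0.5 + 5.2·0.5 + 2.4·0.5 + 4.4·0.5.

19.3 4.45 10
16.4 7.35 1.1
14.3 -1.65 11.2
11.8 2.4 12.45
4.45 3.1 1.95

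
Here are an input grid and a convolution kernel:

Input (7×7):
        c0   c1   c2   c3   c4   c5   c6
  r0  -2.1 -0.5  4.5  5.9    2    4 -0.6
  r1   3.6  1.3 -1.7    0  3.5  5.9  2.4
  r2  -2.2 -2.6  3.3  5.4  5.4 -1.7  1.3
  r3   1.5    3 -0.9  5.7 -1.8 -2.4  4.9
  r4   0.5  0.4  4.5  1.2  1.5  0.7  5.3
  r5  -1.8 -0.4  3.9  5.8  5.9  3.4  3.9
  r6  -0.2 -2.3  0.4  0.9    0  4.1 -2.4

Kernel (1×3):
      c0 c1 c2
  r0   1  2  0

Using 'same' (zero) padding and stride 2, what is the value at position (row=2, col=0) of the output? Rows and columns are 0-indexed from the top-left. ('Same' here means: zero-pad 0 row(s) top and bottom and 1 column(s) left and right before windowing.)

The receptive field on the zero-padded input at this output position is [0 0.5 0.4]. Elementwise product with the kernel and sum: 0·1 + 0.5·2.

1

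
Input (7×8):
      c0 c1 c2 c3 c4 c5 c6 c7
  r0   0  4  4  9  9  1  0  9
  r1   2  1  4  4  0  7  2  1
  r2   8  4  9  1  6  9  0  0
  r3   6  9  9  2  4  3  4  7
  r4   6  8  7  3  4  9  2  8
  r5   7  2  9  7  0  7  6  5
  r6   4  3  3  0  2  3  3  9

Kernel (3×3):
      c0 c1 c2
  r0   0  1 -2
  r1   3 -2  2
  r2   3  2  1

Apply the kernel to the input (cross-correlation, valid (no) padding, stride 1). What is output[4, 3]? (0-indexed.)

The receptive field on the input at this output position is [3 4 9 / 7 0 7 / 0 2 3]. Elementwise product with the kernel and sum: 4·1 + 9·-2 + 7·3 + 0·-2 + 7·2 + 0·3 + 2·2 + 3·1.

28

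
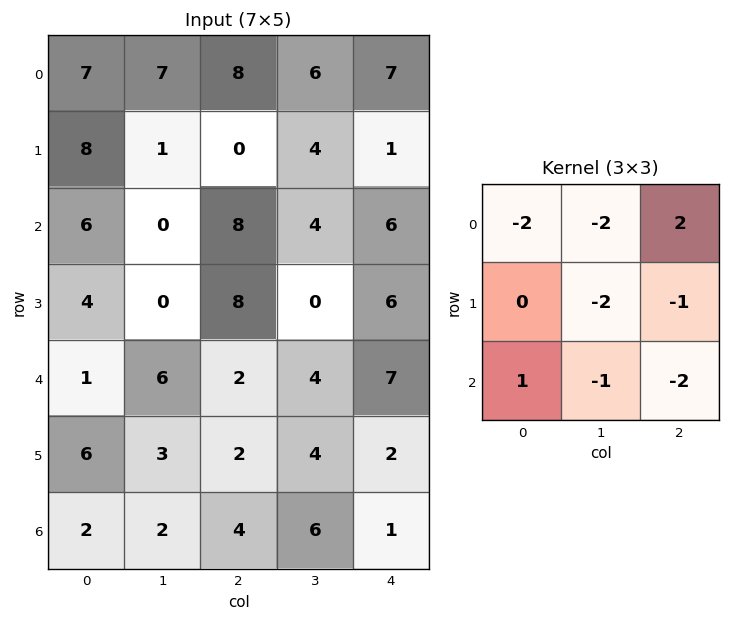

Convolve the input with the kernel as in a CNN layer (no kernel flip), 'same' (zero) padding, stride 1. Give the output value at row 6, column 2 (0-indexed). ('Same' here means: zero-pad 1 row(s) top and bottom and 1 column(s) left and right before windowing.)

The receptive field on the zero-padded input at this output position is [3 2 4 / 2 4 6 / 0 0 0]. Elementwise product with the kernel and sum: 3·-2 + 2·-2 + 4·2 + 4·-2 + 6·-1 + 0·1 + 0·-1 + 0·-2.

-16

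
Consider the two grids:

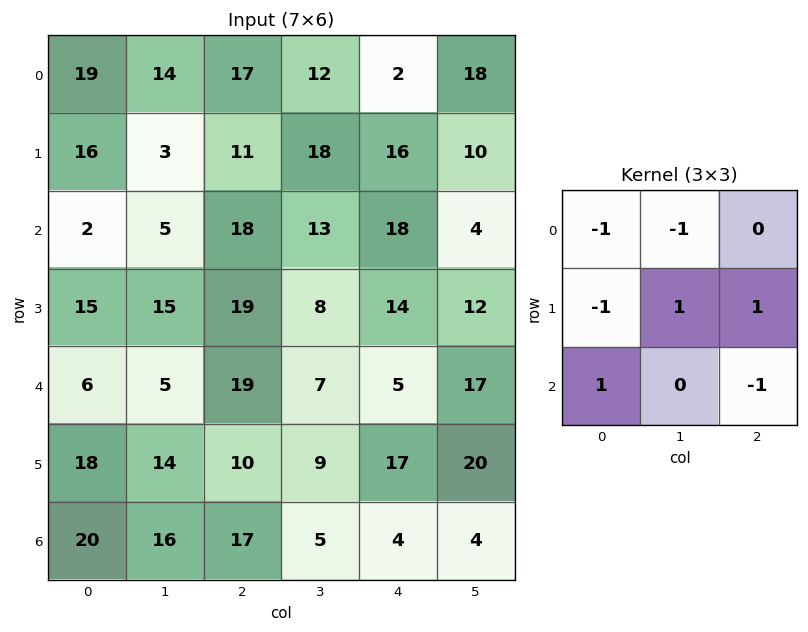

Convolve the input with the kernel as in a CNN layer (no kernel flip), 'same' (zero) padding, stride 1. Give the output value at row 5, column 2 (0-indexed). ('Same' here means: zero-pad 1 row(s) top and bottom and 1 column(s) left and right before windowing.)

-8

The receptive field on the zero-padded input at this output position is [5 19 7 / 14 10 9 / 16 17 5]. Elementwise product with the kernel and sum: 5·-1 + 19·-1 + 14·-1 + 10·1 + 9·1 + 16·1 + 5·-1.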